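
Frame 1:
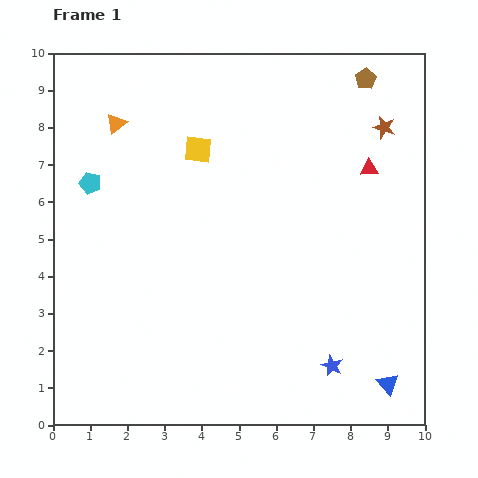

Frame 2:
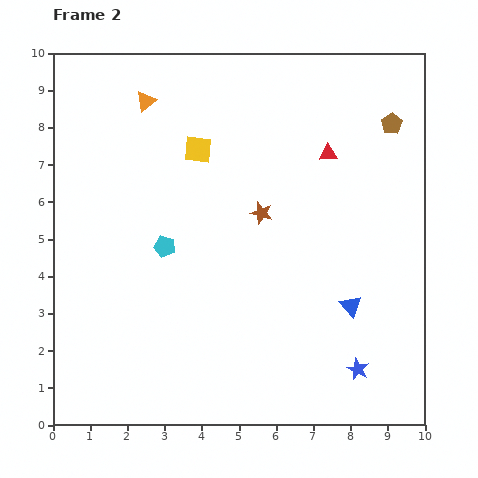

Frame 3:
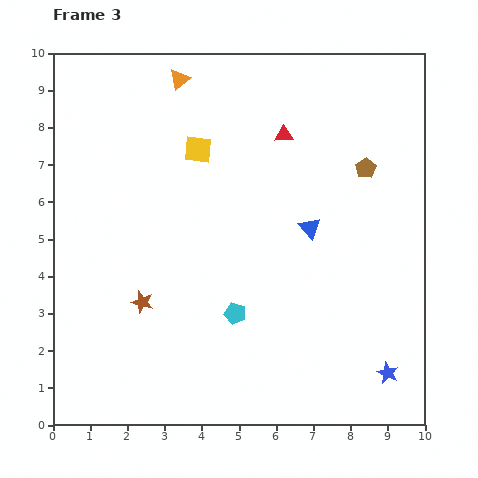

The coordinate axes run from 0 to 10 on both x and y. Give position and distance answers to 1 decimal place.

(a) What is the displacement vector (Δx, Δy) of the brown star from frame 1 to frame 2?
(-3.3, -2.3)

The brown star was at (8.9, 8.0) in frame 1 and (5.6, 5.7) in frame 2.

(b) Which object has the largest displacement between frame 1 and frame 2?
the brown star

(moved 4.0; next 2.6)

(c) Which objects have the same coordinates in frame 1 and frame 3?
the yellow square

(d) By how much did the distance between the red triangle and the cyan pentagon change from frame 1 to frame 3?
-2.5

Distance in frame 1: 7.5. Distance in frame 3: 5.0.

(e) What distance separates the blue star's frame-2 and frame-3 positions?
0.8

The blue star moved from (8.2, 1.5) to (9.0, 1.4), a distance of √(0.8² + 0.1²) ≈ 0.8.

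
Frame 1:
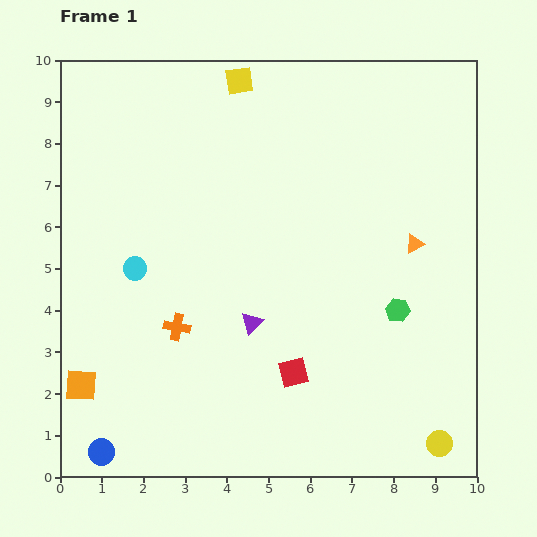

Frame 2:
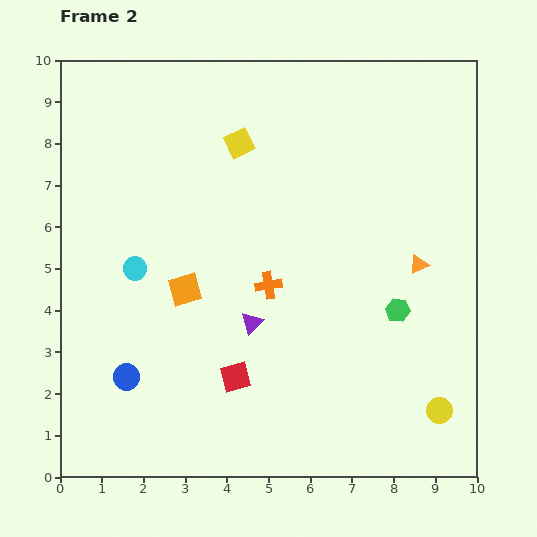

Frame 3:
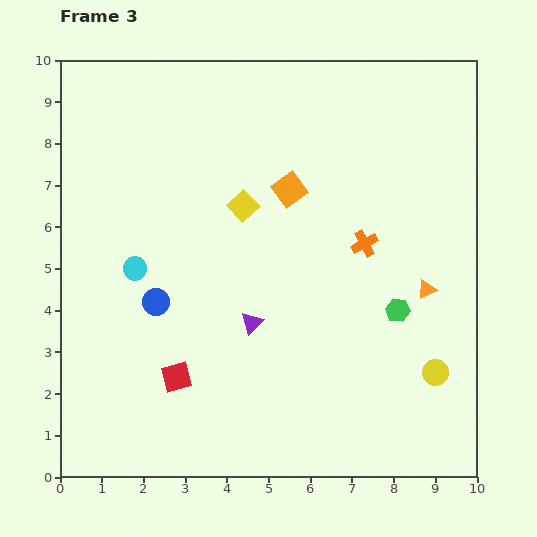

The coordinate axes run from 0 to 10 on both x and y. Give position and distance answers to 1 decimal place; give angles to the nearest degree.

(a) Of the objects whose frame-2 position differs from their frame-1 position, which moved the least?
the orange triangle

(moved 0.5)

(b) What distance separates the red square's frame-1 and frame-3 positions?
2.8

The red square moved from (5.6, 2.5) to (2.8, 2.4), a distance of √(2.8² + 0.1²) ≈ 2.8.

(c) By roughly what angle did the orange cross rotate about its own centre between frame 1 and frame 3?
40° counter-clockwise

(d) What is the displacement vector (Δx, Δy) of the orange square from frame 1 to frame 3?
(5.0, 4.7)

The orange square was at (0.5, 2.2) in frame 1 and (5.5, 6.9) in frame 3.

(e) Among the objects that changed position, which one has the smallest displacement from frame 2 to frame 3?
the orange triangle

(moved 0.6)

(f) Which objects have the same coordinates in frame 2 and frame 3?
the purple triangle, the cyan circle, the green hexagon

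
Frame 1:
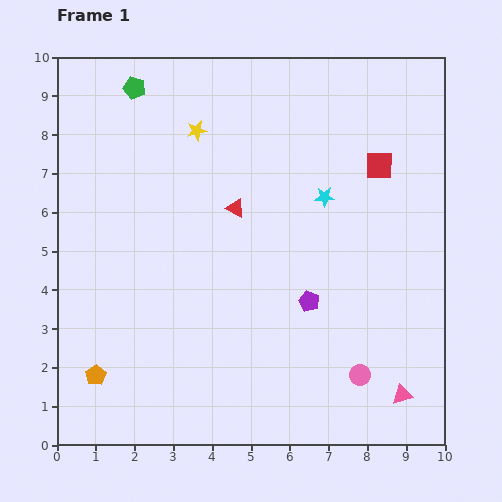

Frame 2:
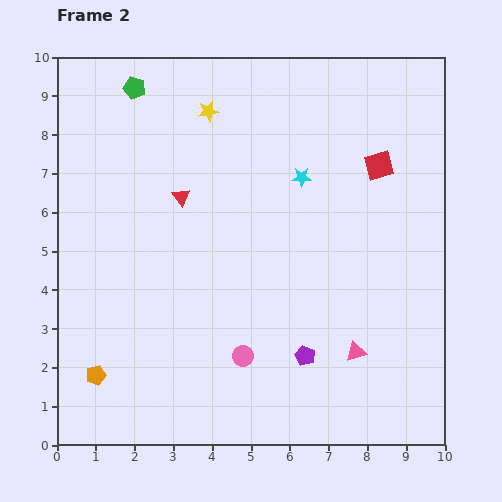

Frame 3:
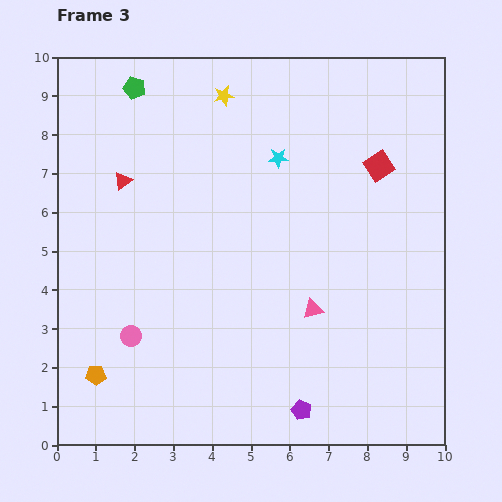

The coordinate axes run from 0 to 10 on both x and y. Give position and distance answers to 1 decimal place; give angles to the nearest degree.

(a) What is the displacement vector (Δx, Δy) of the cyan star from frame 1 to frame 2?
(-0.6, 0.5)

The cyan star was at (6.9, 6.4) in frame 1 and (6.3, 6.9) in frame 2.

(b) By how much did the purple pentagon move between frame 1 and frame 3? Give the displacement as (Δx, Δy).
(-0.2, -2.8)

The purple pentagon was at (6.5, 3.7) in frame 1 and (6.3, 0.9) in frame 3.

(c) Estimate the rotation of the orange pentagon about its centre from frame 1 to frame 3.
30° clockwise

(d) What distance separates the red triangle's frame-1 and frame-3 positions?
3.0

The red triangle moved from (4.6, 6.1) to (1.7, 6.8), a distance of √(2.9² + 0.7²) ≈ 3.0.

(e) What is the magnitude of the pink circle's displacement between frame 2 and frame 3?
2.9

The pink circle moved from (4.8, 2.3) to (1.9, 2.8), a distance of √(2.9² + 0.5²) ≈ 2.9.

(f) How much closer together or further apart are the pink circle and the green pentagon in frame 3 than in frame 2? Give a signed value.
-1.0

Distance in frame 2: 7.4. Distance in frame 3: 6.4.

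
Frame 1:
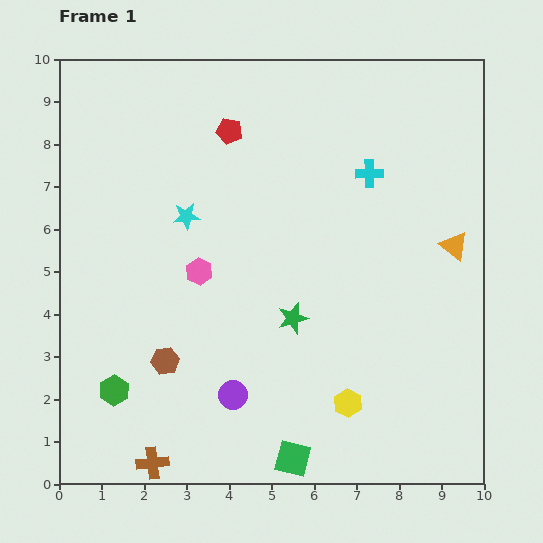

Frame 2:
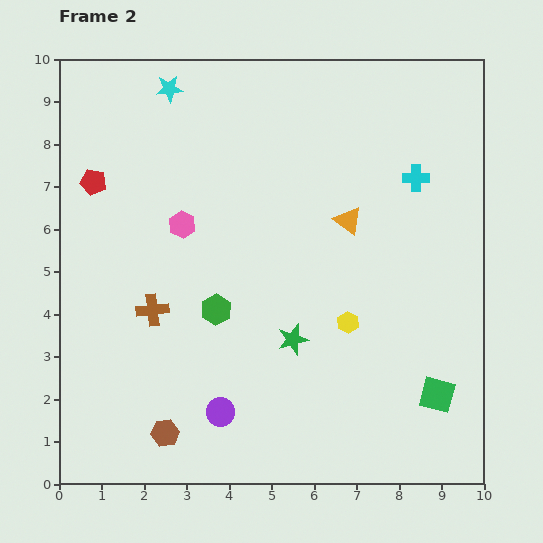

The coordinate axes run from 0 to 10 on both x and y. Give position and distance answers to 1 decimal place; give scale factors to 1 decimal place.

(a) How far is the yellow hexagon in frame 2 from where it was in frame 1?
1.9

The yellow hexagon moved from (6.8, 1.9) to (6.8, 3.8), a distance of √(0.0² + 1.9²) ≈ 1.9.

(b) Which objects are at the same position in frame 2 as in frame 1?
none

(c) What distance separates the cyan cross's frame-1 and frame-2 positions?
1.1

The cyan cross moved from (7.3, 7.3) to (8.4, 7.2), a distance of √(1.1² + 0.1²) ≈ 1.1.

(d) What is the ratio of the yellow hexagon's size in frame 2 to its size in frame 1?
0.8×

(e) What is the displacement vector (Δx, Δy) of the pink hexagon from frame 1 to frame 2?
(-0.4, 1.1)

The pink hexagon was at (3.3, 5.0) in frame 1 and (2.9, 6.1) in frame 2.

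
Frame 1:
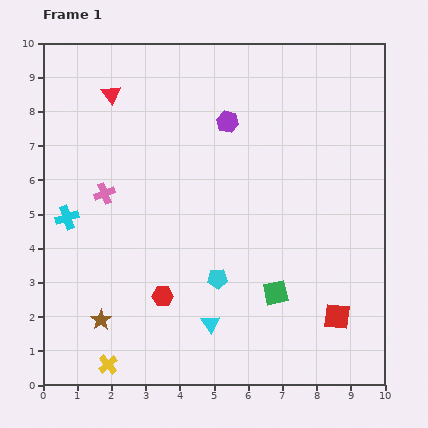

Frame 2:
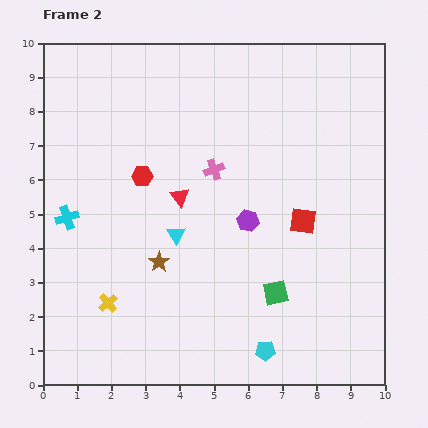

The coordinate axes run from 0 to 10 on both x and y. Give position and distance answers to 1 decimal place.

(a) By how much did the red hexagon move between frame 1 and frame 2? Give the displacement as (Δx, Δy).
(-0.6, 3.5)

The red hexagon was at (3.5, 2.6) in frame 1 and (2.9, 6.1) in frame 2.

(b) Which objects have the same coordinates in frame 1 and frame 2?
the green square, the cyan cross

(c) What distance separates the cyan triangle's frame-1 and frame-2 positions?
2.8

The cyan triangle moved from (4.9, 1.8) to (3.9, 4.4), a distance of √(1.0² + 2.6²) ≈ 2.8.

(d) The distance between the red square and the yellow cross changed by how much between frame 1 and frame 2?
-0.6

Distance in frame 1: 6.8. Distance in frame 2: 6.2.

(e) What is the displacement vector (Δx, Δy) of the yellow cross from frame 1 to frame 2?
(0.0, 1.8)

The yellow cross was at (1.9, 0.6) in frame 1 and (1.9, 2.4) in frame 2.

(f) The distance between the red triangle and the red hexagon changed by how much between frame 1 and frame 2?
-4.8

Distance in frame 1: 6.1. Distance in frame 2: 1.3.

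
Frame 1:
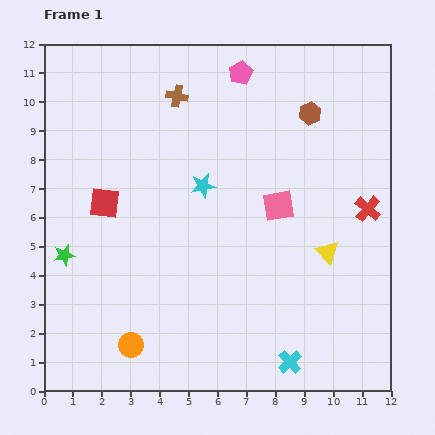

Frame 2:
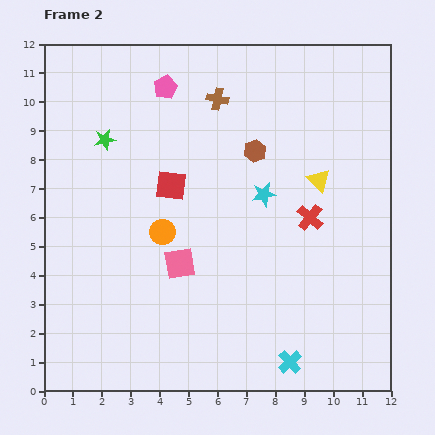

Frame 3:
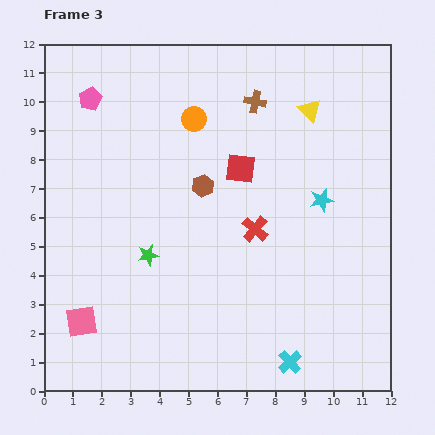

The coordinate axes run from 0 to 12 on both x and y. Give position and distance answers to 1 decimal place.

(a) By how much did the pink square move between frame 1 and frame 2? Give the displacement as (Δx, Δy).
(-3.4, -2.0)

The pink square was at (8.1, 6.4) in frame 1 and (4.7, 4.4) in frame 2.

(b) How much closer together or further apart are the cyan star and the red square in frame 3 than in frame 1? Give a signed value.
-0.5

Distance in frame 1: 3.5. Distance in frame 3: 3.0.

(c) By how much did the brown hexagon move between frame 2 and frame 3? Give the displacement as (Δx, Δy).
(-1.8, -1.2)

The brown hexagon was at (7.3, 8.3) in frame 2 and (5.5, 7.1) in frame 3.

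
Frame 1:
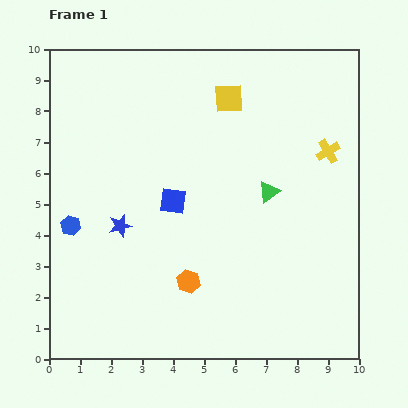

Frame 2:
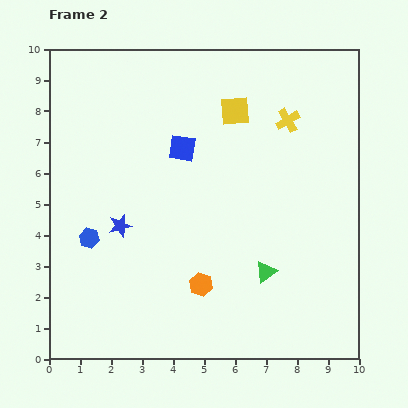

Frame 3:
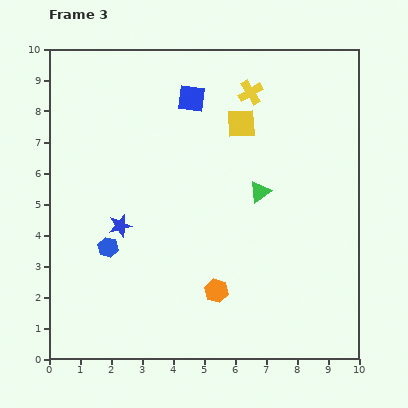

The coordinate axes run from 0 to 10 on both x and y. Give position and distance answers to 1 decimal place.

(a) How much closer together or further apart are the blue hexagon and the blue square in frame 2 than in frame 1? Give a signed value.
+0.8

Distance in frame 1: 3.4. Distance in frame 2: 4.2.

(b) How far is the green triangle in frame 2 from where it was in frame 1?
2.6

The green triangle moved from (7.1, 5.4) to (7.0, 2.8), a distance of √(0.1² + 2.6²) ≈ 2.6.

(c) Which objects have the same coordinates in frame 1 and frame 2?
the blue star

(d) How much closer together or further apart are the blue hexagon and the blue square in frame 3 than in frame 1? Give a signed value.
+2.1

Distance in frame 1: 3.4. Distance in frame 3: 5.5.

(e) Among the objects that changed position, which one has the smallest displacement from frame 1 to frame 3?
the green triangle

(moved 0.3)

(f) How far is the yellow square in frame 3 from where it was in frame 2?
0.4

The yellow square moved from (6.0, 8.0) to (6.2, 7.6), a distance of √(0.2² + 0.4²) ≈ 0.4.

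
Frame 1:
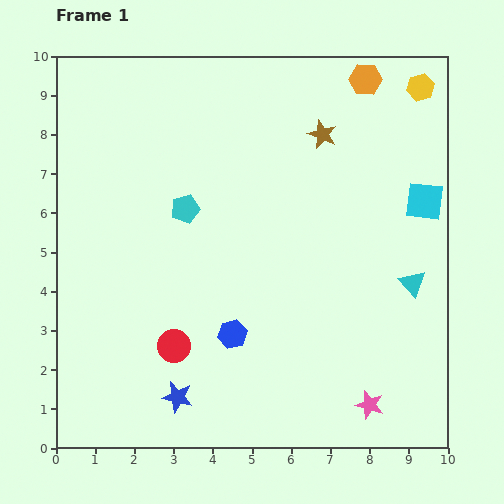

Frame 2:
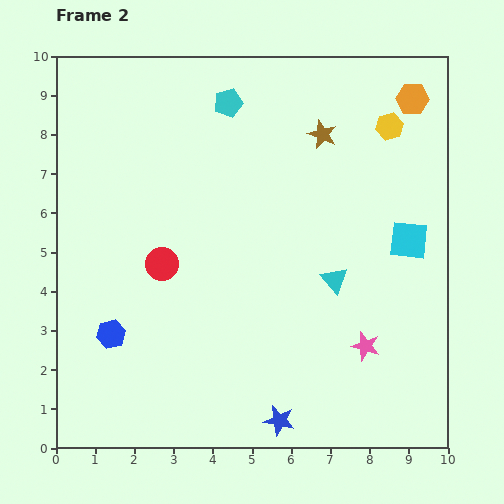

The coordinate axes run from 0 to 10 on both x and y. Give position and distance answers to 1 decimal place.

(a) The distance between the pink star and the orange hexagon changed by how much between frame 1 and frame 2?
-1.9

Distance in frame 1: 8.3. Distance in frame 2: 6.4.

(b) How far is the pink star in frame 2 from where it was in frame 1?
1.5

The pink star moved from (8.0, 1.1) to (7.9, 2.6), a distance of √(0.1² + 1.5²) ≈ 1.5.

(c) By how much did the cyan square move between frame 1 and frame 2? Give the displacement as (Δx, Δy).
(-0.4, -1.0)

The cyan square was at (9.4, 6.3) in frame 1 and (9.0, 5.3) in frame 2.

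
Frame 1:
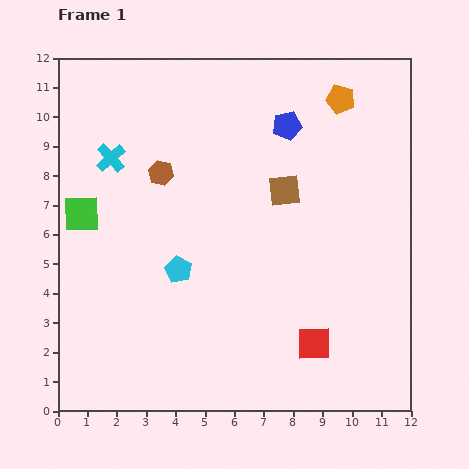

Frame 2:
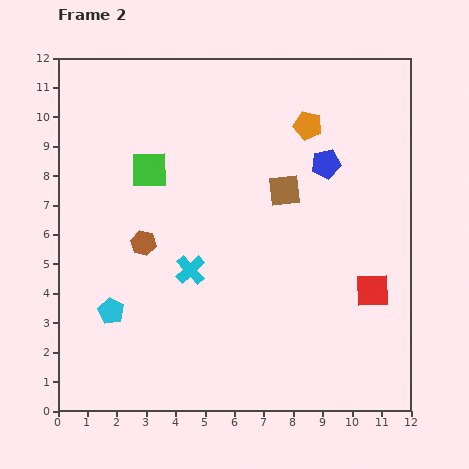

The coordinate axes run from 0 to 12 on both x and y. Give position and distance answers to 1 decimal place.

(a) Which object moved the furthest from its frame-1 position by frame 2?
the cyan cross

(moved 4.7; next 2.7)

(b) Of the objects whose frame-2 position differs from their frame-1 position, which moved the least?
the orange pentagon

(moved 1.4)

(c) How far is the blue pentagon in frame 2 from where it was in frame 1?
1.8

The blue pentagon moved from (7.8, 9.7) to (9.1, 8.4), a distance of √(1.3² + 1.3²) ≈ 1.8.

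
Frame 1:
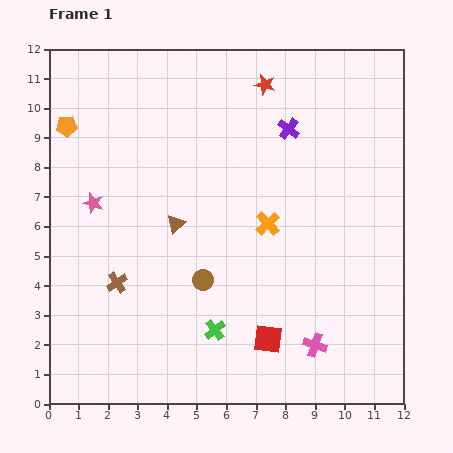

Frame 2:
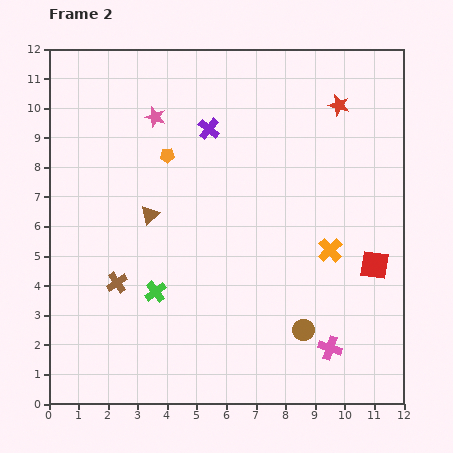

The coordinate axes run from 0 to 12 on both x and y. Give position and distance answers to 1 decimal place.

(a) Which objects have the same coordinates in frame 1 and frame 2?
the brown cross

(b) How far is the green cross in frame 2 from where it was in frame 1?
2.4

The green cross moved from (5.6, 2.5) to (3.6, 3.8), a distance of √(2.0² + 1.3²) ≈ 2.4.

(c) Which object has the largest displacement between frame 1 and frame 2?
the red square

(moved 4.4; next 3.8)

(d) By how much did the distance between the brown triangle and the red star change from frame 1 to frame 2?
+1.8

Distance in frame 1: 5.6. Distance in frame 2: 7.4.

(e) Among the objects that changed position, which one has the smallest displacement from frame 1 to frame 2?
the pink cross

(moved 0.5)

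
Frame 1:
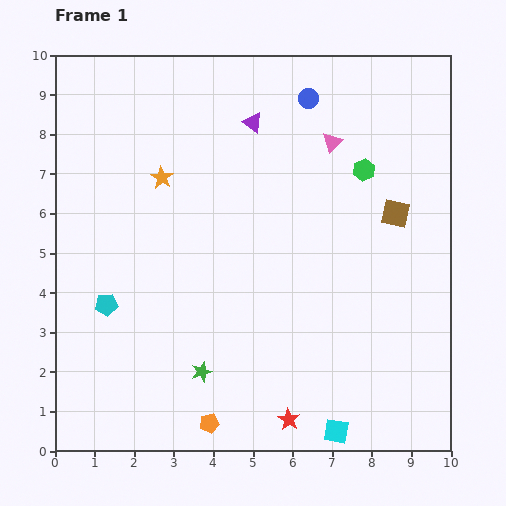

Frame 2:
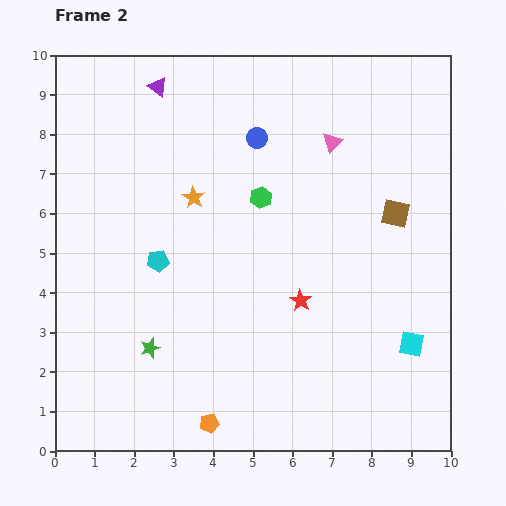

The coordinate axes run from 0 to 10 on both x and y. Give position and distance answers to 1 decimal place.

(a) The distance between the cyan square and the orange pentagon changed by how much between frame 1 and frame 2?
+2.3

Distance in frame 1: 3.2. Distance in frame 2: 5.5.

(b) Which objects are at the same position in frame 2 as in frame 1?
the pink triangle, the orange pentagon, the brown square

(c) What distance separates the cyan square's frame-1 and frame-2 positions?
2.9

The cyan square moved from (7.1, 0.5) to (9.0, 2.7), a distance of √(1.9² + 2.2²) ≈ 2.9.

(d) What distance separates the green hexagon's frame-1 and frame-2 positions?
2.7

The green hexagon moved from (7.8, 7.1) to (5.2, 6.4), a distance of √(2.6² + 0.7²) ≈ 2.7.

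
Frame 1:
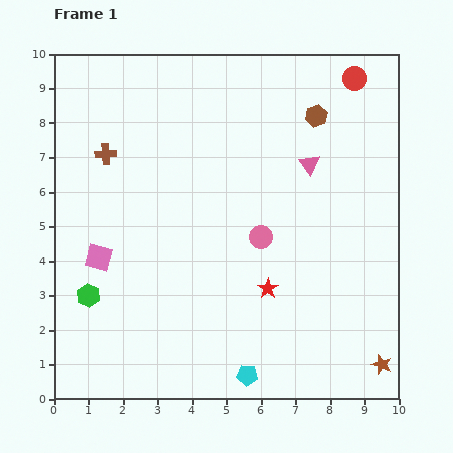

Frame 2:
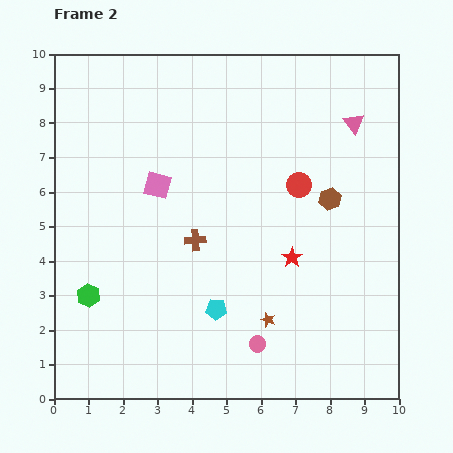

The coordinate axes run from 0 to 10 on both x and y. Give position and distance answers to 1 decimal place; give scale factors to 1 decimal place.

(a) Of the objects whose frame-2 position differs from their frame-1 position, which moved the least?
the red star

(moved 1.1)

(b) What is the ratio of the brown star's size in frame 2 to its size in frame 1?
0.7×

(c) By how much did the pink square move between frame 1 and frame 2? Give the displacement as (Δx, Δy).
(1.7, 2.1)

The pink square was at (1.3, 4.1) in frame 1 and (3.0, 6.2) in frame 2.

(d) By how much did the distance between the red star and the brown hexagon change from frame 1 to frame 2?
-3.2

Distance in frame 1: 5.2. Distance in frame 2: 2.0.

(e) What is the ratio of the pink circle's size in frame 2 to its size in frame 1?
0.7×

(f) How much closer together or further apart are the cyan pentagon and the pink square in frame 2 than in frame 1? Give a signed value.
-1.5

Distance in frame 1: 5.5. Distance in frame 2: 4.0.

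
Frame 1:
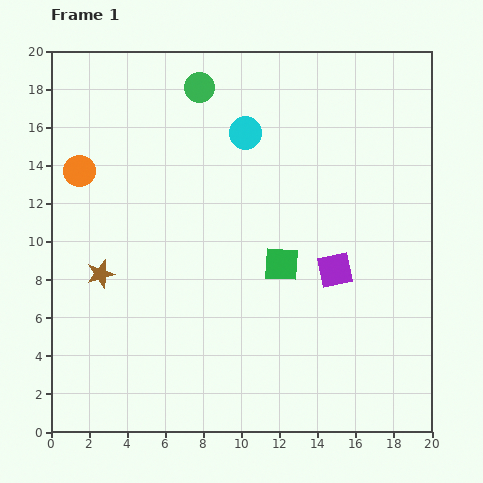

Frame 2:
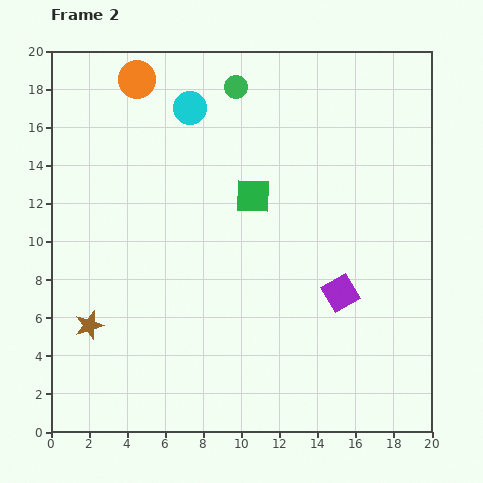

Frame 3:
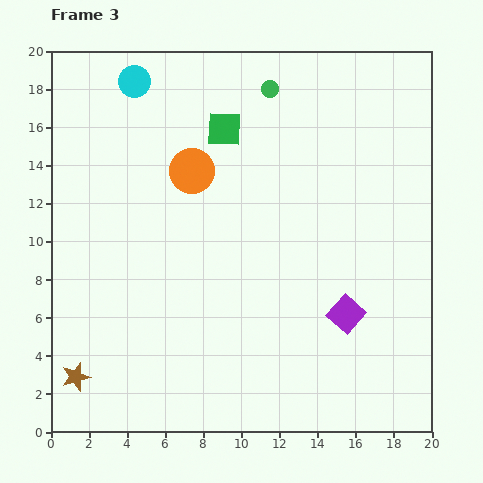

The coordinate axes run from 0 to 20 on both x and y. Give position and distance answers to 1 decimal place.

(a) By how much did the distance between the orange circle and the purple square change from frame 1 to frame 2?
+1.1

Distance in frame 1: 14.4. Distance in frame 2: 15.5.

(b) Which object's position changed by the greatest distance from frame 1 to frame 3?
the green square

(moved 7.7; next 6.4)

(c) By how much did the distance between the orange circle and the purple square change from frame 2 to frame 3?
-4.5

Distance in frame 2: 15.5. Distance in frame 3: 11.0.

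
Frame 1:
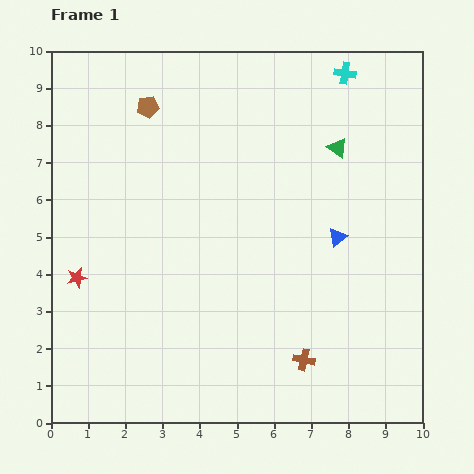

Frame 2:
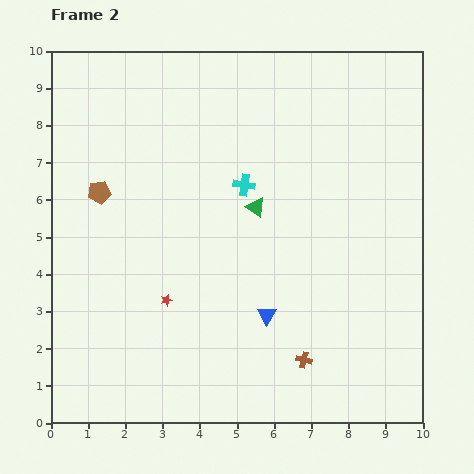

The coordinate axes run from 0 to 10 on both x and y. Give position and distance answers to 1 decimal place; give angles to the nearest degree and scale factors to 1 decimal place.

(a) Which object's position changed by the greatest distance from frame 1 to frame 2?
the cyan cross

(moved 4.0; next 2.8)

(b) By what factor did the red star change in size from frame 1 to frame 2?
0.6×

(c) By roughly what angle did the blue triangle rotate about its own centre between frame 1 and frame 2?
20° counter-clockwise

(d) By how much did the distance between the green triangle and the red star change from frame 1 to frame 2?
-4.3

Distance in frame 1: 7.8. Distance in frame 2: 3.5.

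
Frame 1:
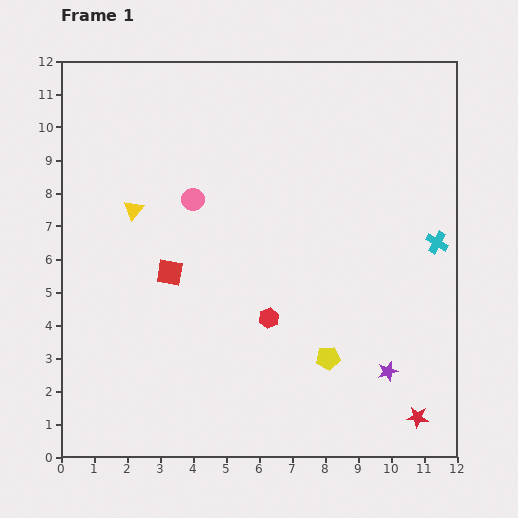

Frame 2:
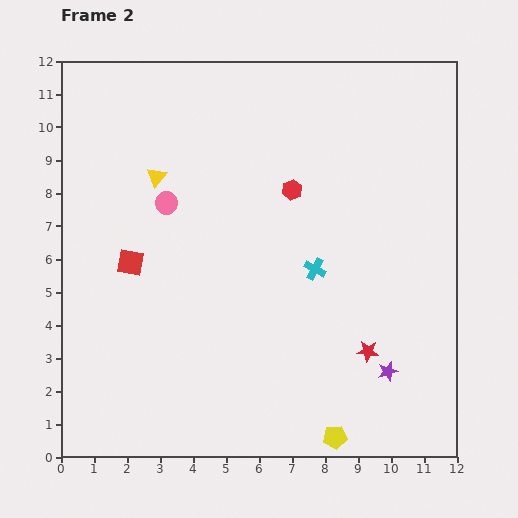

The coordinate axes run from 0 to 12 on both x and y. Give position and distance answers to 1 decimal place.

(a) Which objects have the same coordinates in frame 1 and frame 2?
the purple star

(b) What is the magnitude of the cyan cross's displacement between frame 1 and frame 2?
3.8

The cyan cross moved from (11.4, 6.5) to (7.7, 5.7), a distance of √(3.7² + 0.8²) ≈ 3.8.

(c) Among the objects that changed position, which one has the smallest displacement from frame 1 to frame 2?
the pink circle

(moved 0.8)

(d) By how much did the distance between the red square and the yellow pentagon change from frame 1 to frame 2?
+2.7

Distance in frame 1: 5.5. Distance in frame 2: 8.2.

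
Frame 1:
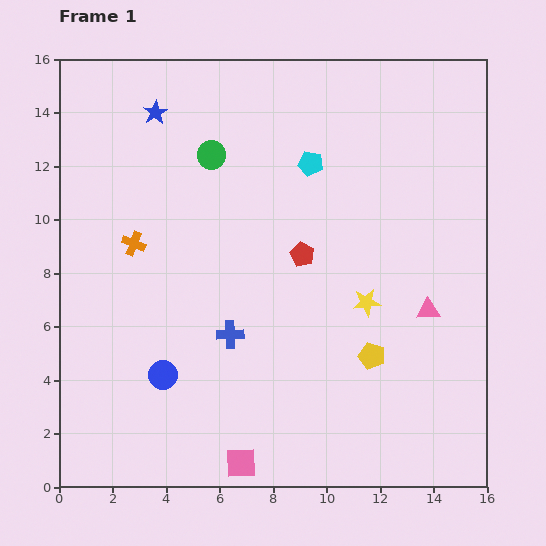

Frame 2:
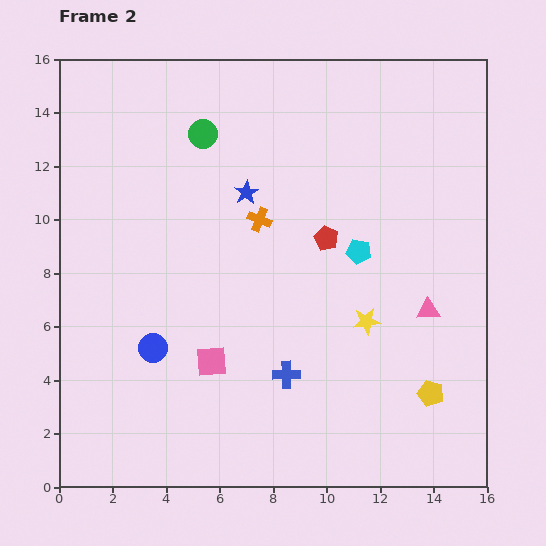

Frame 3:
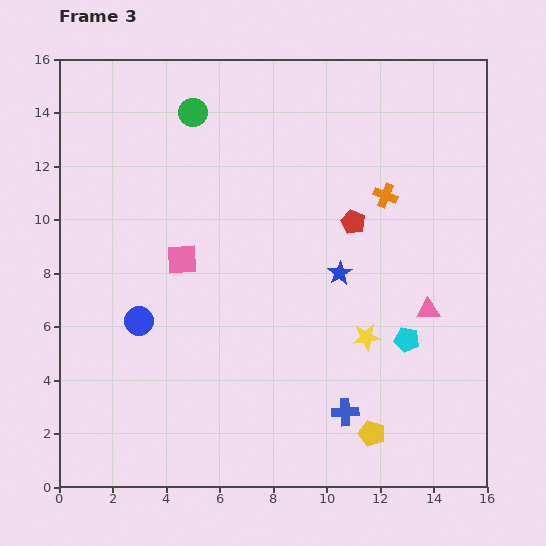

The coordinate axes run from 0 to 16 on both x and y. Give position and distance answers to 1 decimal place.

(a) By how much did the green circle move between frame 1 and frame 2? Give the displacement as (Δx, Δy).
(-0.3, 0.8)

The green circle was at (5.7, 12.4) in frame 1 and (5.4, 13.2) in frame 2.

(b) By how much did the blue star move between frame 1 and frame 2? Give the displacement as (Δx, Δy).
(3.4, -3.0)

The blue star was at (3.6, 14.0) in frame 1 and (7.0, 11.0) in frame 2.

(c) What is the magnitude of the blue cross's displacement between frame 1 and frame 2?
2.6

The blue cross moved from (6.4, 5.7) to (8.5, 4.2), a distance of √(2.1² + 1.5²) ≈ 2.6.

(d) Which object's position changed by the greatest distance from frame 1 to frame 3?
the orange cross

(moved 9.6; next 9.1)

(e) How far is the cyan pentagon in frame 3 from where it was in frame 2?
3.8

The cyan pentagon moved from (11.2, 8.8) to (13.0, 5.5), a distance of √(1.8² + 3.3²) ≈ 3.8.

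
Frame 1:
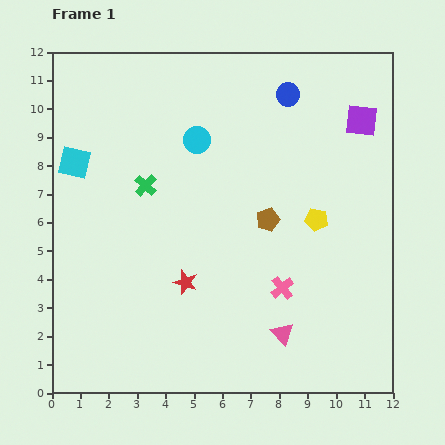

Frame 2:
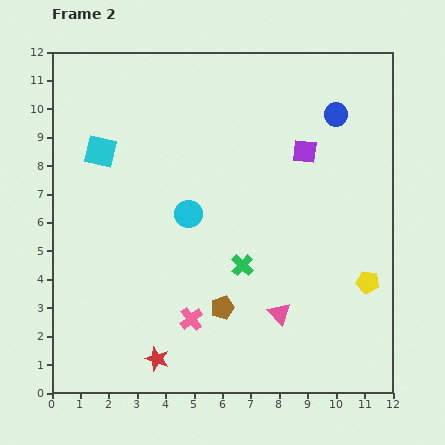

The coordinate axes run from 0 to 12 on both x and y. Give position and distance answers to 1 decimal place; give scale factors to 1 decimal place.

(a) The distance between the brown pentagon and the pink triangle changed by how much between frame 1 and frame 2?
-2.0

Distance in frame 1: 4.0. Distance in frame 2: 2.0.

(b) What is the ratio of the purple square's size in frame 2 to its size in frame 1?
0.7×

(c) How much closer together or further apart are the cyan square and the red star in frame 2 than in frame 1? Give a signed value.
+1.9

Distance in frame 1: 5.7. Distance in frame 2: 7.6.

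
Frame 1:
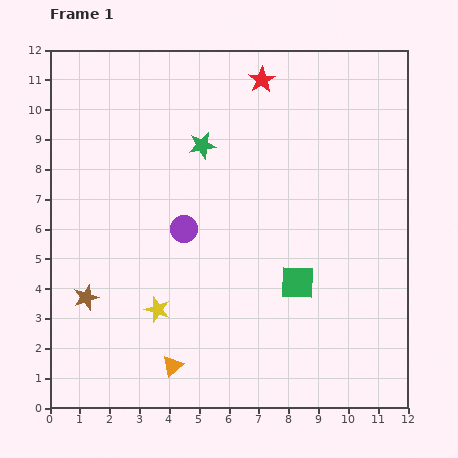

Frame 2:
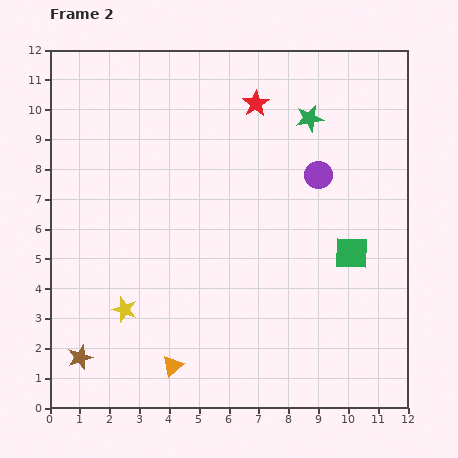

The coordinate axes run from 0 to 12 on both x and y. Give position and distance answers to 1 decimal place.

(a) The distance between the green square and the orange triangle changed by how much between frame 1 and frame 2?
+2.1

Distance in frame 1: 5.0. Distance in frame 2: 7.1.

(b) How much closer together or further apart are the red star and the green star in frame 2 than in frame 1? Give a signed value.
-1.1

Distance in frame 1: 3.0. Distance in frame 2: 1.9.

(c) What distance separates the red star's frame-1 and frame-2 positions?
0.8

The red star moved from (7.1, 11.0) to (6.9, 10.2), a distance of √(0.2² + 0.8²) ≈ 0.8.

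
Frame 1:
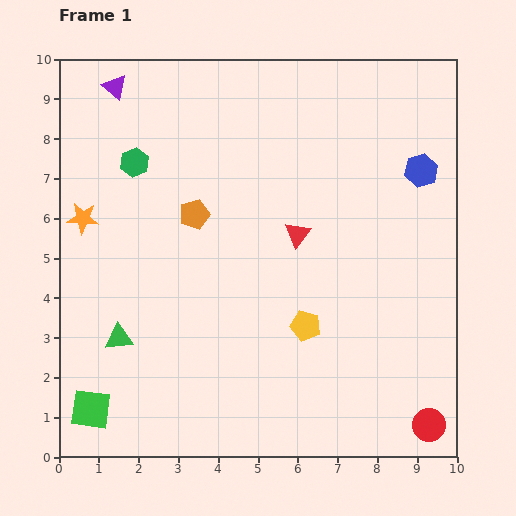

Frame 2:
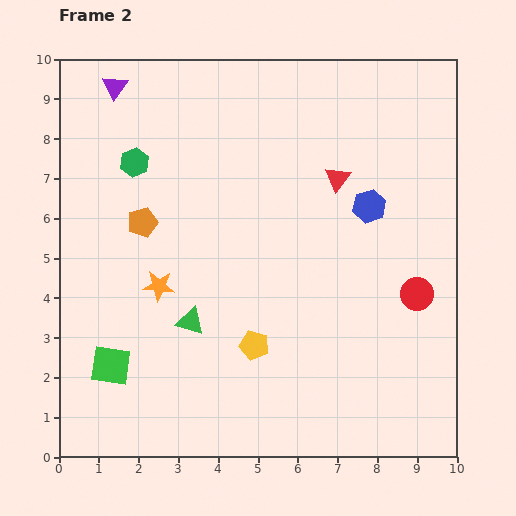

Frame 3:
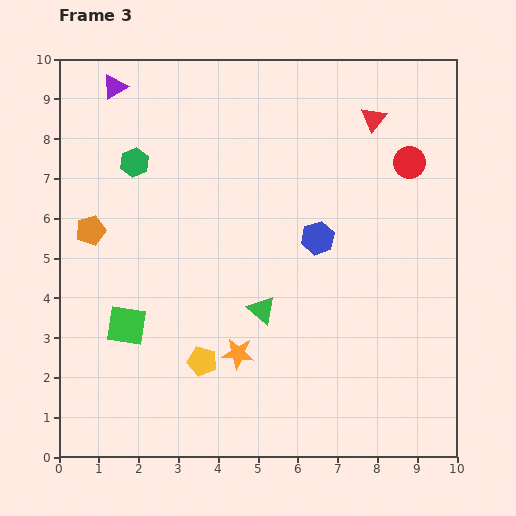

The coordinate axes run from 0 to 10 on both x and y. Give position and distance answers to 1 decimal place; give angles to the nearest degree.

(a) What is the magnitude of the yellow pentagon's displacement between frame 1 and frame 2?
1.4

The yellow pentagon moved from (6.2, 3.3) to (4.9, 2.8), a distance of √(1.3² + 0.5²) ≈ 1.4.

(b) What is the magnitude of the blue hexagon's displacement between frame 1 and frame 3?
3.1

The blue hexagon moved from (9.1, 7.2) to (6.5, 5.5), a distance of √(2.6² + 1.7²) ≈ 3.1.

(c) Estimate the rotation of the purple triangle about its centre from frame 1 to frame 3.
48° clockwise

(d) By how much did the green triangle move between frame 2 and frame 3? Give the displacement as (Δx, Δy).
(1.8, 0.3)

The green triangle was at (3.3, 3.4) in frame 2 and (5.1, 3.7) in frame 3.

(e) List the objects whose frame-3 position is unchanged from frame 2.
the purple triangle, the green hexagon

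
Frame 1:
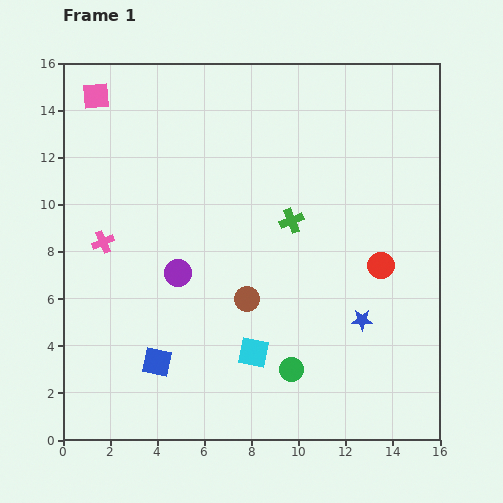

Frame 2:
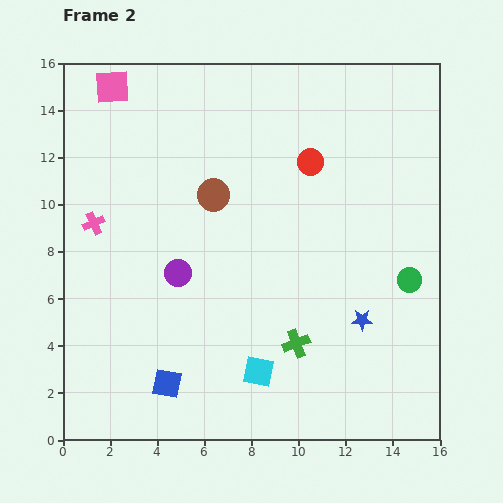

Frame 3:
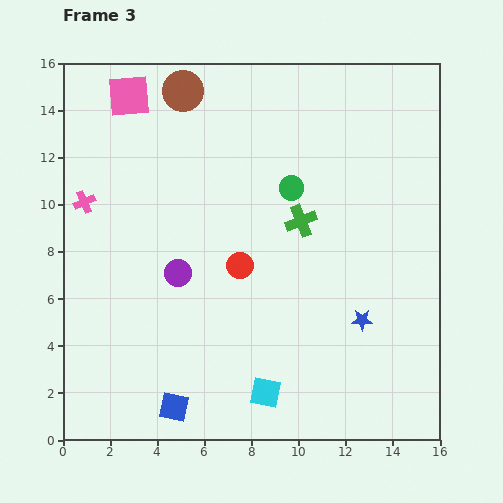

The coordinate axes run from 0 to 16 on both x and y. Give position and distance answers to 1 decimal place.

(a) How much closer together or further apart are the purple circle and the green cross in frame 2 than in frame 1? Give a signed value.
+0.5

Distance in frame 1: 5.3. Distance in frame 2: 5.8.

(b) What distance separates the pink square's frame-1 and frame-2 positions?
0.8

The pink square moved from (1.4, 14.6) to (2.1, 15.0), a distance of √(0.7² + 0.4²) ≈ 0.8.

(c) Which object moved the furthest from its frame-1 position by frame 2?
the green circle

(moved 6.3; next 5.3)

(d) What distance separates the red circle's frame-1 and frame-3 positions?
6.0

The red circle moved from (13.5, 7.4) to (7.5, 7.4), a distance of √(6.0² + 0.0²) ≈ 6.0.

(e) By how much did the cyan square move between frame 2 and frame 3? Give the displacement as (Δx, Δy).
(0.3, -0.9)

The cyan square was at (8.3, 2.9) in frame 2 and (8.6, 2.0) in frame 3.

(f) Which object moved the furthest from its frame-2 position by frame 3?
the green circle

(moved 6.3; next 5.3)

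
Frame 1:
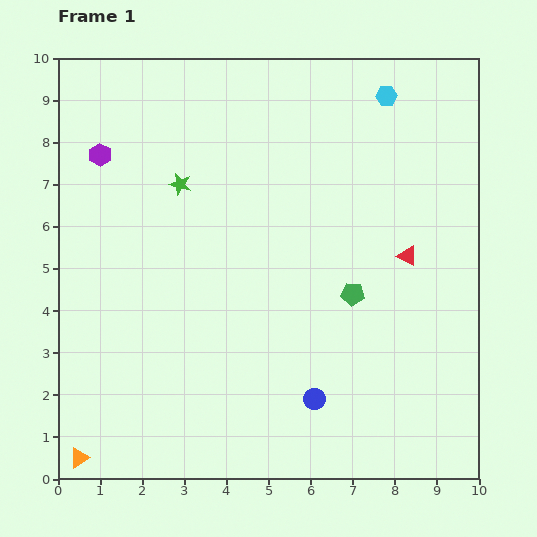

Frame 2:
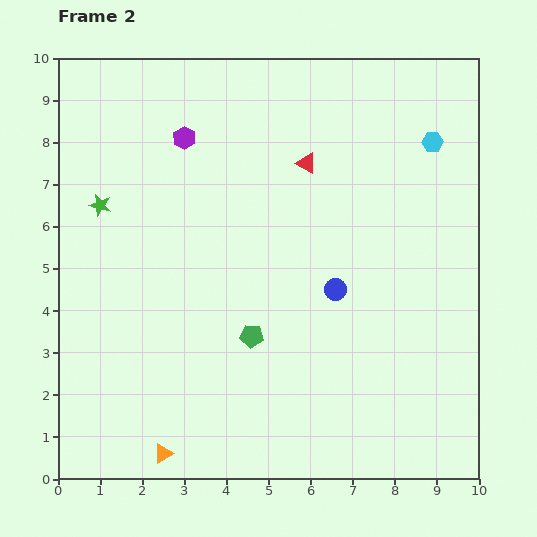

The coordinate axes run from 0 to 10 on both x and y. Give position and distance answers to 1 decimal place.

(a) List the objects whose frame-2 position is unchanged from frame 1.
none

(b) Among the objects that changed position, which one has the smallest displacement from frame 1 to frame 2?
the cyan hexagon

(moved 1.6)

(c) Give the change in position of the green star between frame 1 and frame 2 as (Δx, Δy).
(-1.9, -0.5)

The green star was at (2.9, 7.0) in frame 1 and (1.0, 6.5) in frame 2.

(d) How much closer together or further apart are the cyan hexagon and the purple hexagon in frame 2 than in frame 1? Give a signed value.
-1.0

Distance in frame 1: 6.9. Distance in frame 2: 5.9.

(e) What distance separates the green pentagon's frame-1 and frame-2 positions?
2.6

The green pentagon moved from (7.0, 4.4) to (4.6, 3.4), a distance of √(2.4² + 1.0²) ≈ 2.6.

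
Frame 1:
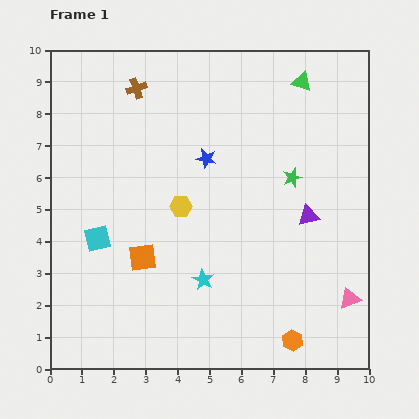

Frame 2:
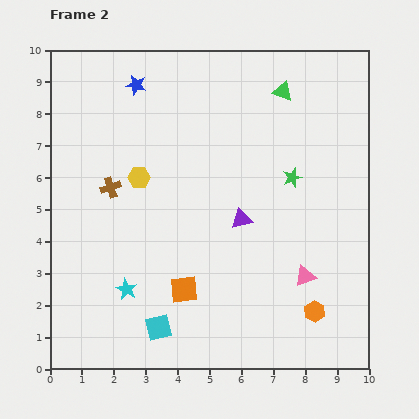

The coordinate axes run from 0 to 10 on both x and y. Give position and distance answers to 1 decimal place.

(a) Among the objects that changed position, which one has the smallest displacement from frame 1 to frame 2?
the green triangle

(moved 0.7)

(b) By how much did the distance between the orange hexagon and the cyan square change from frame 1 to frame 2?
-2.0

Distance in frame 1: 6.9. Distance in frame 2: 4.9.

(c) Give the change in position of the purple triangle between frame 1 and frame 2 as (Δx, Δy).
(-2.1, -0.1)

The purple triangle was at (8.1, 4.8) in frame 1 and (6.0, 4.7) in frame 2.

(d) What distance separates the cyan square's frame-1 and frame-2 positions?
3.4

The cyan square moved from (1.5, 4.1) to (3.4, 1.3), a distance of √(1.9² + 2.8²) ≈ 3.4.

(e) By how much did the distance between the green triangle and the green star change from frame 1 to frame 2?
-0.3

Distance in frame 1: 3.0. Distance in frame 2: 2.7.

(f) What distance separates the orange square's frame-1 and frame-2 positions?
1.6

The orange square moved from (2.9, 3.5) to (4.2, 2.5), a distance of √(1.3² + 1.0²) ≈ 1.6.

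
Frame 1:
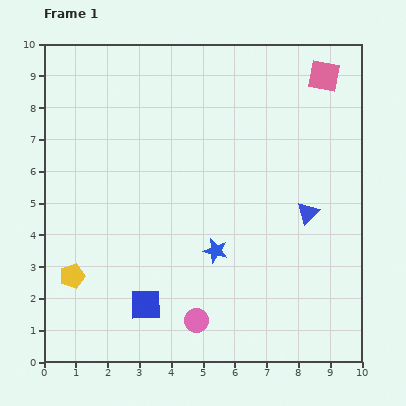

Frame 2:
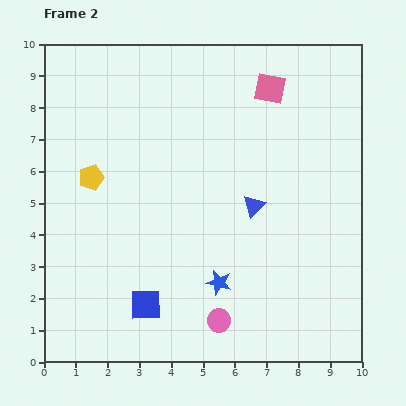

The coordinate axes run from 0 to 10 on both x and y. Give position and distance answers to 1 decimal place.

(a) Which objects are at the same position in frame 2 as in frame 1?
the blue square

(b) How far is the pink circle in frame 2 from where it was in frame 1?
0.7

The pink circle moved from (4.8, 1.3) to (5.5, 1.3), a distance of √(0.7² + 0.0²) ≈ 0.7.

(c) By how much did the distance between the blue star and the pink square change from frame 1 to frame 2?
-0.2

Distance in frame 1: 6.5. Distance in frame 2: 6.3.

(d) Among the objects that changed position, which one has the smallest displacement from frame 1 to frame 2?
the pink circle

(moved 0.7)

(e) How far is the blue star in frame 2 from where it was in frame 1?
1.0

The blue star moved from (5.4, 3.5) to (5.5, 2.5), a distance of √(0.1² + 1.0²) ≈ 1.0.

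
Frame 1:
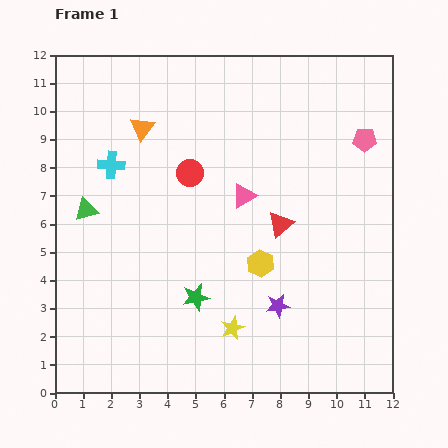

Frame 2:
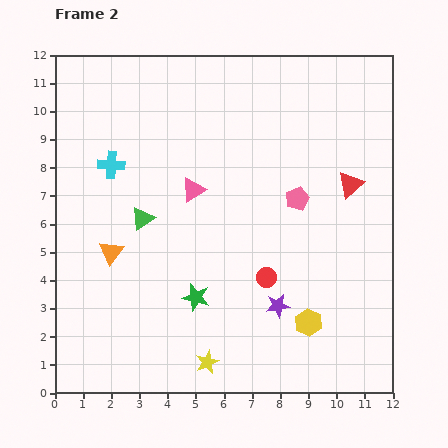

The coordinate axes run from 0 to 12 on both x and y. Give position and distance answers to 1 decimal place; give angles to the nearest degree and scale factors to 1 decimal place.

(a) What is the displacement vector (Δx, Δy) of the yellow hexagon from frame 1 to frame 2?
(1.7, -2.1)

The yellow hexagon was at (7.3, 4.6) in frame 1 and (9.0, 2.5) in frame 2.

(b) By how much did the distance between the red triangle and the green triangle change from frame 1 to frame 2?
+0.6

Distance in frame 1: 6.9. Distance in frame 2: 7.5.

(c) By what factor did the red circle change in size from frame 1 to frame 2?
0.7×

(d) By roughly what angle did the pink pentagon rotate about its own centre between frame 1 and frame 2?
22° counter-clockwise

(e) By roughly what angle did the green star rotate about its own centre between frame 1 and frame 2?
28° clockwise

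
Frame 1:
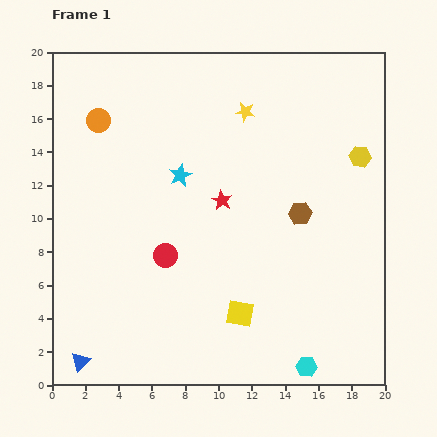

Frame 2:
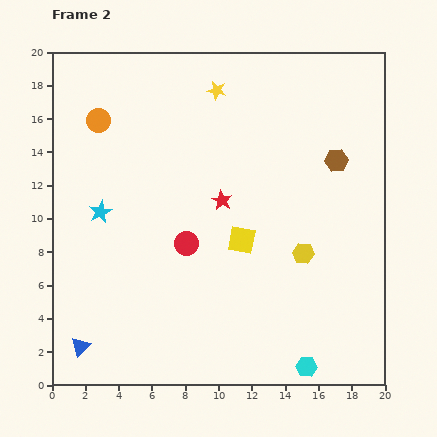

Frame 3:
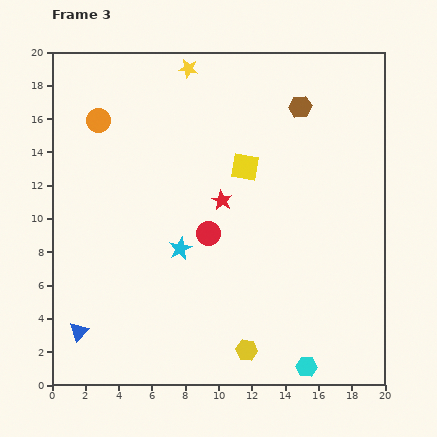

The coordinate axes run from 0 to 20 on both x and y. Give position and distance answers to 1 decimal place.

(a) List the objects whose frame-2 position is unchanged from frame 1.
the orange circle, the cyan hexagon, the red star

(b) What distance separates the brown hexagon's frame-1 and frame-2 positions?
3.9

The brown hexagon moved from (14.9, 10.3) to (17.1, 13.5), a distance of √(2.2² + 3.2²) ≈ 3.9.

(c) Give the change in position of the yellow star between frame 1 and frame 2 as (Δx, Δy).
(-1.7, 1.3)

The yellow star was at (11.6, 16.4) in frame 1 and (9.9, 17.7) in frame 2.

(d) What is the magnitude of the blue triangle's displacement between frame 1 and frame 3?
1.8

The blue triangle moved from (1.7, 1.4) to (1.6, 3.2), a distance of √(0.1² + 1.8²) ≈ 1.8.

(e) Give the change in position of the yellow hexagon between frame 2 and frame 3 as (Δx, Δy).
(-3.4, -5.8)

The yellow hexagon was at (15.1, 7.9) in frame 2 and (11.7, 2.1) in frame 3.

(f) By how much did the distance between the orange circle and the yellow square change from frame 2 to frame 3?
-2.0

Distance in frame 2: 11.2. Distance in frame 3: 9.2.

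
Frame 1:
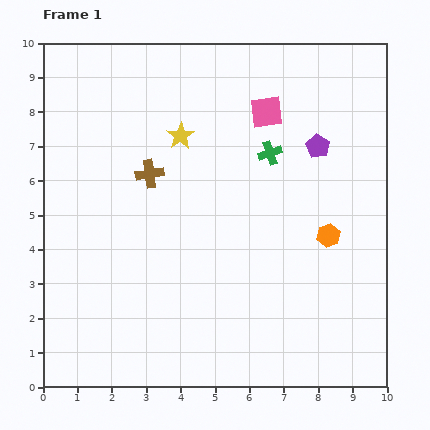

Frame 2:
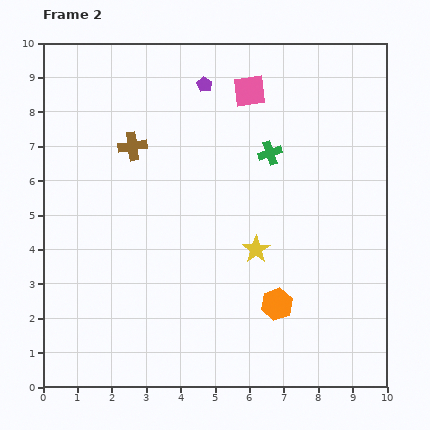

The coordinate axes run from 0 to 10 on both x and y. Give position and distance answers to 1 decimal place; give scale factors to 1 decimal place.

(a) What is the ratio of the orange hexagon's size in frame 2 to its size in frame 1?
1.4×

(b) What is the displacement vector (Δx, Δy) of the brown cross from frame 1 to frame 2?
(-0.5, 0.8)

The brown cross was at (3.1, 6.2) in frame 1 and (2.6, 7.0) in frame 2.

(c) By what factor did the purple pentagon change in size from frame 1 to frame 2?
0.6×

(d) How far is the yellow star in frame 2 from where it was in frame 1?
4.0

The yellow star moved from (4.0, 7.3) to (6.2, 4.0), a distance of √(2.2² + 3.3²) ≈ 4.0.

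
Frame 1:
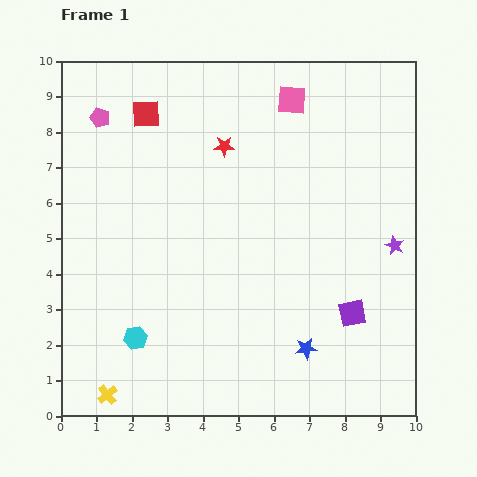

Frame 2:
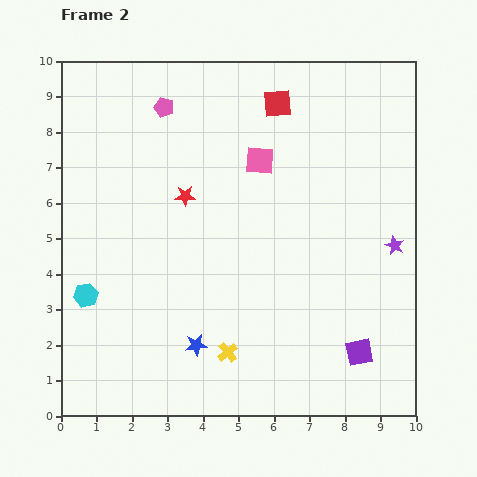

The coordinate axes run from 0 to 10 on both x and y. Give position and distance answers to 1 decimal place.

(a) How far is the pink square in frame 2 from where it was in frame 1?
1.9

The pink square moved from (6.5, 8.9) to (5.6, 7.2), a distance of √(0.9² + 1.7²) ≈ 1.9.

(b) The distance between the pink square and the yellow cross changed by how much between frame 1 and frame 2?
-4.3

Distance in frame 1: 9.8. Distance in frame 2: 5.5.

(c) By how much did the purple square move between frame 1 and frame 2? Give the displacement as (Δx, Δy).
(0.2, -1.1)

The purple square was at (8.2, 2.9) in frame 1 and (8.4, 1.8) in frame 2.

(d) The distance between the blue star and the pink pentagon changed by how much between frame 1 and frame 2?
-1.9

Distance in frame 1: 8.7. Distance in frame 2: 6.8.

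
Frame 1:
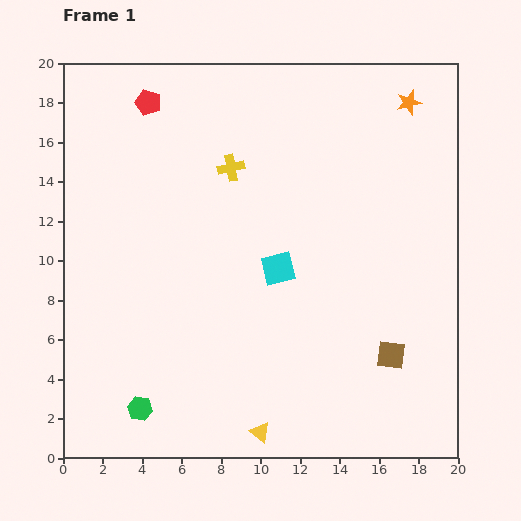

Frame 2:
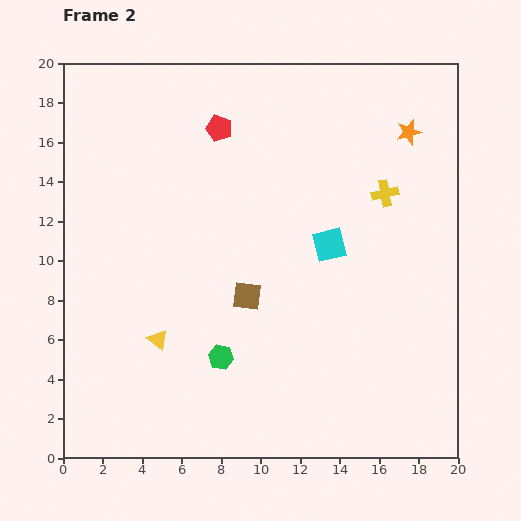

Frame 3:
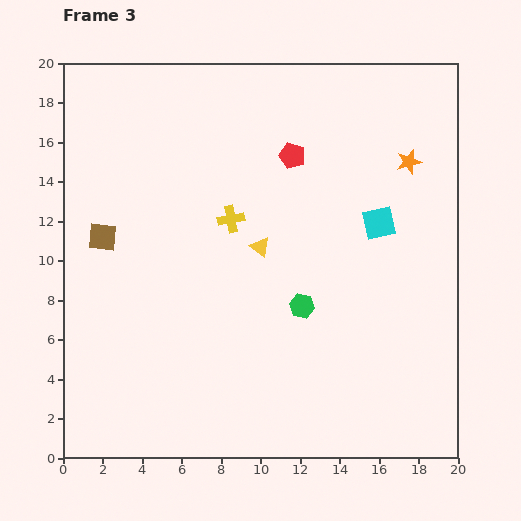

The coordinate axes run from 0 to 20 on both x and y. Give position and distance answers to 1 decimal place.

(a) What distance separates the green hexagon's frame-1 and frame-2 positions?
4.9

The green hexagon moved from (3.9, 2.5) to (8.0, 5.1), a distance of √(4.1² + 2.6²) ≈ 4.9.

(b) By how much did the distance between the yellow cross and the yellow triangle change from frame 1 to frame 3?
-11.4

Distance in frame 1: 13.5. Distance in frame 3: 2.1.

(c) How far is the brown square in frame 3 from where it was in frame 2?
7.9

The brown square moved from (9.3, 8.2) to (2.0, 11.2), a distance of √(7.3² + 3.0²) ≈ 7.9.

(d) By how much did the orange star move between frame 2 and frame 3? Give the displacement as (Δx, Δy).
(0.0, -1.5)

The orange star was at (17.5, 16.5) in frame 2 and (17.5, 15.0) in frame 3.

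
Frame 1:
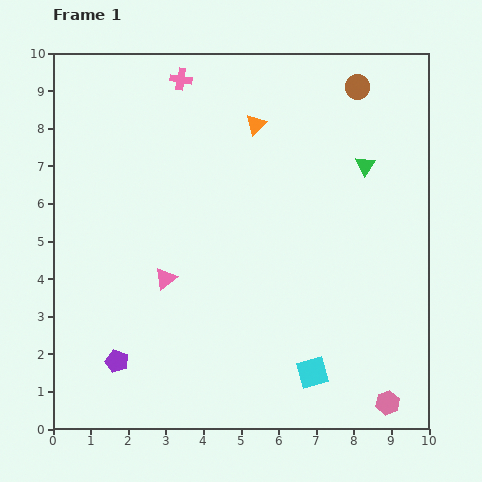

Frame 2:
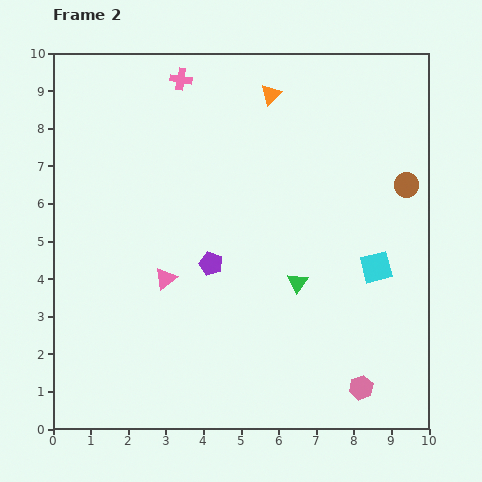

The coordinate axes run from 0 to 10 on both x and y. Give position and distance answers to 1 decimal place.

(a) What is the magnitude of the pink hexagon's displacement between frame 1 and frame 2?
0.8

The pink hexagon moved from (8.9, 0.7) to (8.2, 1.1), a distance of √(0.7² + 0.4²) ≈ 0.8.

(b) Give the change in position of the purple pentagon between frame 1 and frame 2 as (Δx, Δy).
(2.5, 2.6)

The purple pentagon was at (1.7, 1.8) in frame 1 and (4.2, 4.4) in frame 2.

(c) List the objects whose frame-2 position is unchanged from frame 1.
the pink triangle, the pink cross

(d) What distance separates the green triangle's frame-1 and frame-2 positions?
3.6

The green triangle moved from (8.3, 7.0) to (6.5, 3.9), a distance of √(1.8² + 3.1²) ≈ 3.6.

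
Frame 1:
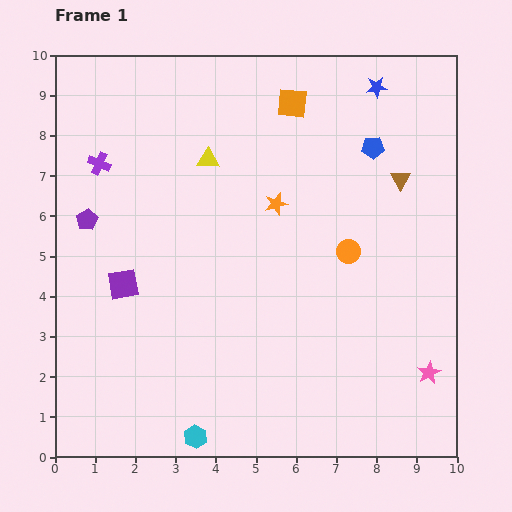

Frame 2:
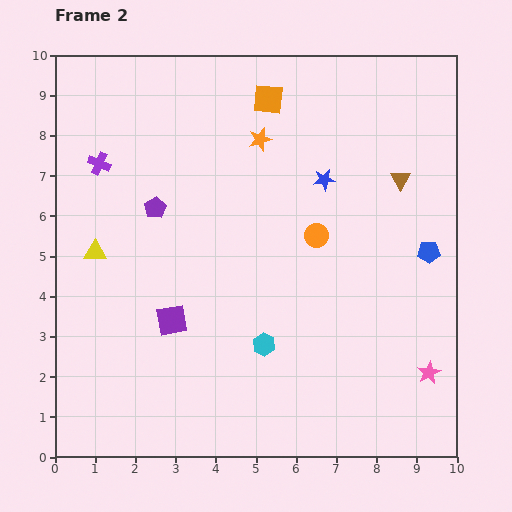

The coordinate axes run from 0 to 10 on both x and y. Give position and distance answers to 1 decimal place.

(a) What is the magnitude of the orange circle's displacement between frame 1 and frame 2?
0.9

The orange circle moved from (7.3, 5.1) to (6.5, 5.5), a distance of √(0.8² + 0.4²) ≈ 0.9.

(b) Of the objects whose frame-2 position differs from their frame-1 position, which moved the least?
the orange square

(moved 0.6)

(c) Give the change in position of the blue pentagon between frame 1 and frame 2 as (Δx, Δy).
(1.4, -2.6)

The blue pentagon was at (7.9, 7.7) in frame 1 and (9.3, 5.1) in frame 2.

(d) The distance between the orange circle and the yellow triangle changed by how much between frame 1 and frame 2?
+1.3

Distance in frame 1: 4.2. Distance in frame 2: 5.5.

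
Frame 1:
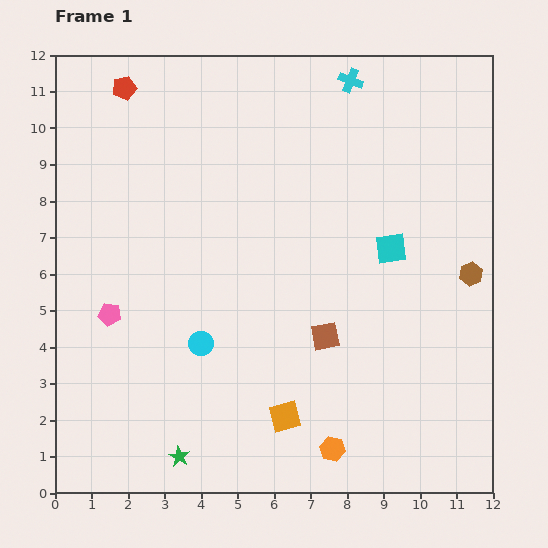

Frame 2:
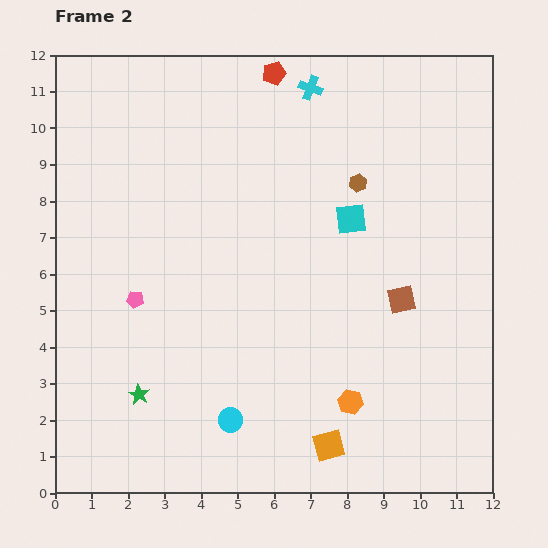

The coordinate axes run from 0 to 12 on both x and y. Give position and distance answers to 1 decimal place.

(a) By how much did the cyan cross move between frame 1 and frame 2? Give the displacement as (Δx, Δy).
(-1.1, -0.2)

The cyan cross was at (8.1, 11.3) in frame 1 and (7.0, 11.1) in frame 2.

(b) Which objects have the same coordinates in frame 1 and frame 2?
none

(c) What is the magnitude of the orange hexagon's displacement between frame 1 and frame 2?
1.4

The orange hexagon moved from (7.6, 1.2) to (8.1, 2.5), a distance of √(0.5² + 1.3²) ≈ 1.4.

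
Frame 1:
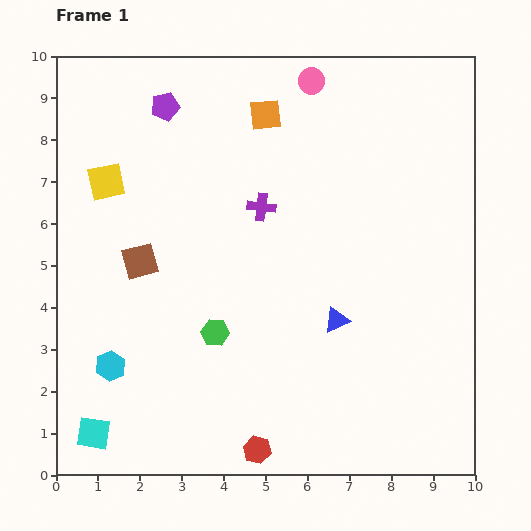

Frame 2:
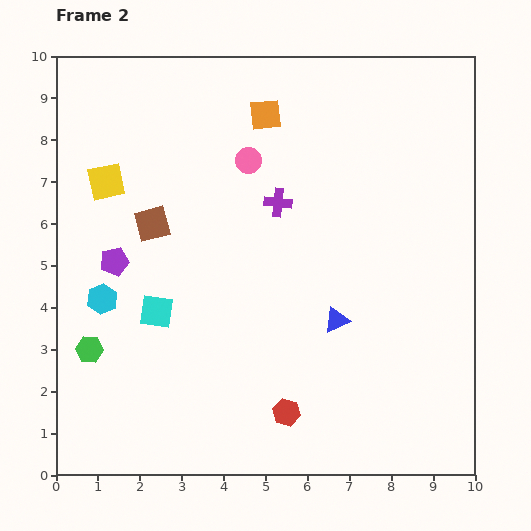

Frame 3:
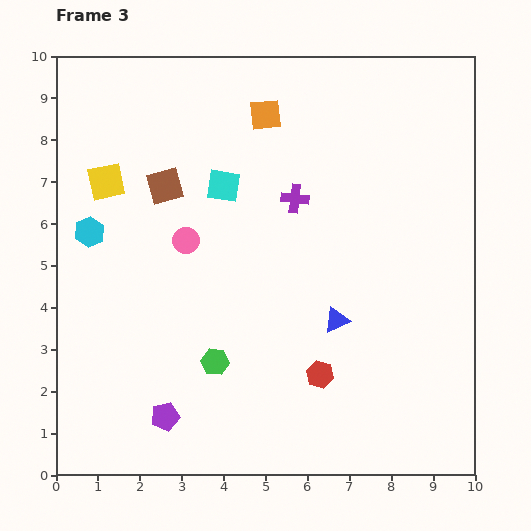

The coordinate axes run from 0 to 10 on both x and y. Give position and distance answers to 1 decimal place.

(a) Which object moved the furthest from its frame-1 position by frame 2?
the purple pentagon

(moved 3.9; next 3.3)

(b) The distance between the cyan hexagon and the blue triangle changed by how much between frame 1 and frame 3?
+0.8

Distance in frame 1: 5.5. Distance in frame 3: 6.3.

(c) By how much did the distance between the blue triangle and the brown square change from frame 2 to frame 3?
+0.2

Distance in frame 2: 5.0. Distance in frame 3: 5.2.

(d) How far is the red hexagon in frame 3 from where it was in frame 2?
1.2

The red hexagon moved from (5.5, 1.5) to (6.3, 2.4), a distance of √(0.8² + 0.9²) ≈ 1.2.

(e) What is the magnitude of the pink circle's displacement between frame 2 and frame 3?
2.4

The pink circle moved from (4.6, 7.5) to (3.1, 5.6), a distance of √(1.5² + 1.9²) ≈ 2.4.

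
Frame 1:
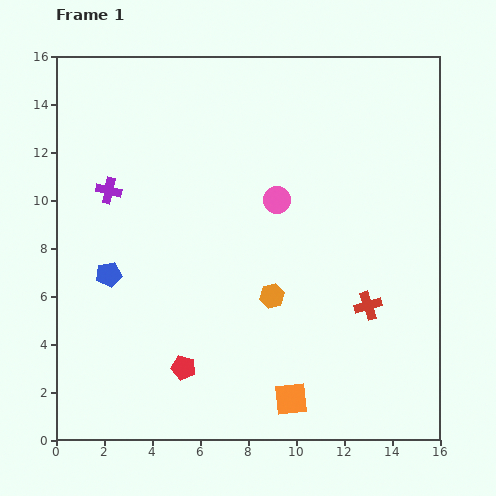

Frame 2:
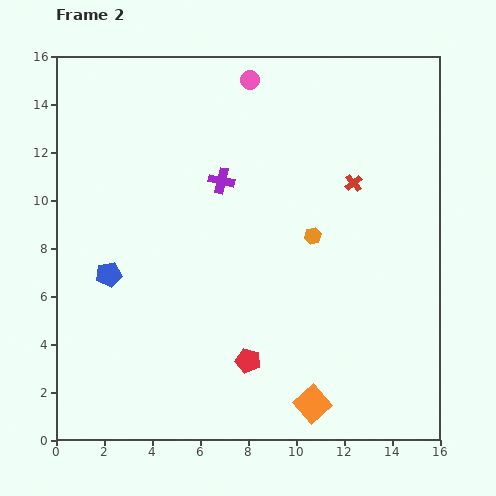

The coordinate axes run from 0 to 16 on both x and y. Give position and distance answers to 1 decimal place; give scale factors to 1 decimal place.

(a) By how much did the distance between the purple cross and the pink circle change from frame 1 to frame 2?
-2.6

Distance in frame 1: 7.0. Distance in frame 2: 4.4.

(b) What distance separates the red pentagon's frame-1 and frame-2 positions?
2.7

The red pentagon moved from (5.3, 3.0) to (8.0, 3.3), a distance of √(2.7² + 0.3²) ≈ 2.7.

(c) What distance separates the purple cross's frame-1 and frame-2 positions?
4.7

The purple cross moved from (2.2, 10.4) to (6.9, 10.8), a distance of √(4.7² + 0.4²) ≈ 4.7.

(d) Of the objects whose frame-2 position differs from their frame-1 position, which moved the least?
the orange square

(moved 0.9)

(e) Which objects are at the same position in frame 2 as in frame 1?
the blue pentagon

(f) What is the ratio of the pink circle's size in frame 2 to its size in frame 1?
0.7×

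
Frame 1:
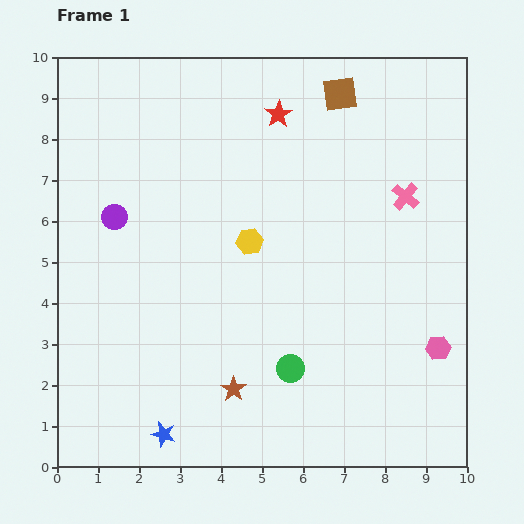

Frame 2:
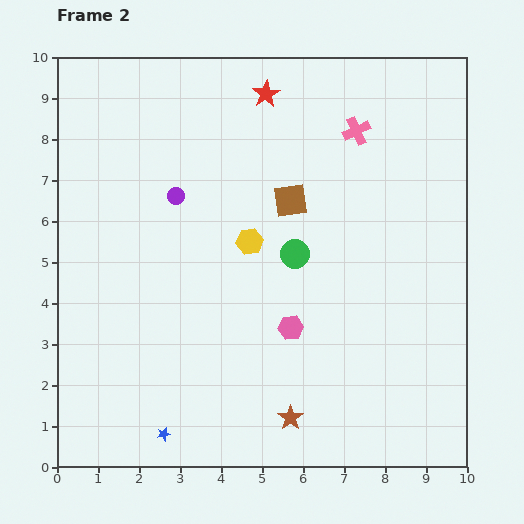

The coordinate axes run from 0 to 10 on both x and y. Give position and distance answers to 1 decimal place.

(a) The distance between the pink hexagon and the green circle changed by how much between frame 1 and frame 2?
-1.8

Distance in frame 1: 3.6. Distance in frame 2: 1.8.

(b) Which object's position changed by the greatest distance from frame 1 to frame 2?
the pink hexagon

(moved 3.6; next 2.9)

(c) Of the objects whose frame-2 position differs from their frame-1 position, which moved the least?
the red star

(moved 0.6)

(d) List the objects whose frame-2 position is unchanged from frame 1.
the blue star, the yellow hexagon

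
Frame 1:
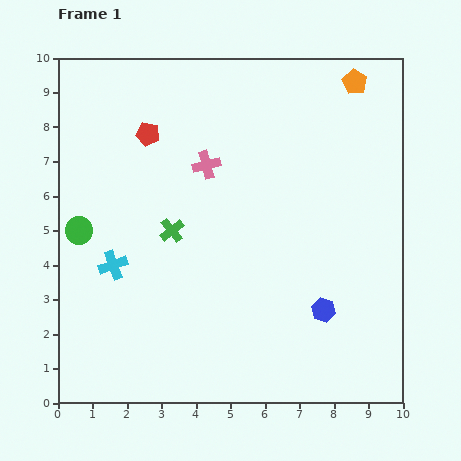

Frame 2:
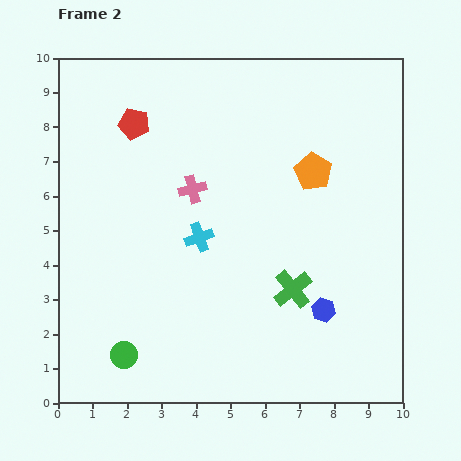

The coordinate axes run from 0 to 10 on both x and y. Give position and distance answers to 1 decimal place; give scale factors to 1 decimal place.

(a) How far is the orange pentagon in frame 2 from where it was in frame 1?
2.9

The orange pentagon moved from (8.6, 9.3) to (7.4, 6.7), a distance of √(1.2² + 2.6²) ≈ 2.9.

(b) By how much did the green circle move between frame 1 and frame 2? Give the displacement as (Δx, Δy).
(1.3, -3.6)

The green circle was at (0.6, 5.0) in frame 1 and (1.9, 1.4) in frame 2.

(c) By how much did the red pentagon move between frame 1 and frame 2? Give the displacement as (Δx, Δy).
(-0.4, 0.3)

The red pentagon was at (2.6, 7.8) in frame 1 and (2.2, 8.1) in frame 2.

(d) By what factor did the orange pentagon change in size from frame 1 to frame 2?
1.5×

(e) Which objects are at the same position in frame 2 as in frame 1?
the blue hexagon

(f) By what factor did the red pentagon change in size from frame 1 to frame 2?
1.3×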